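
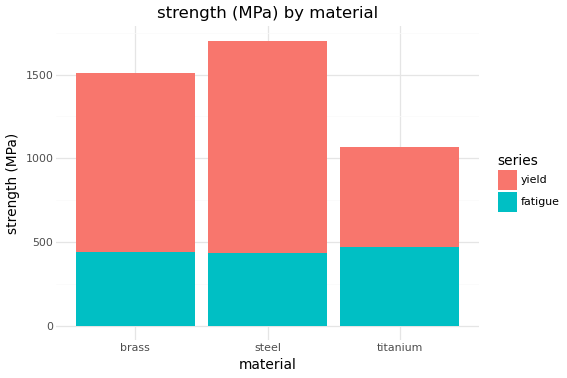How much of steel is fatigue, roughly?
≈ 400

fatigue top ≈ 400, bottom ≈ 0; segment ≈ 400.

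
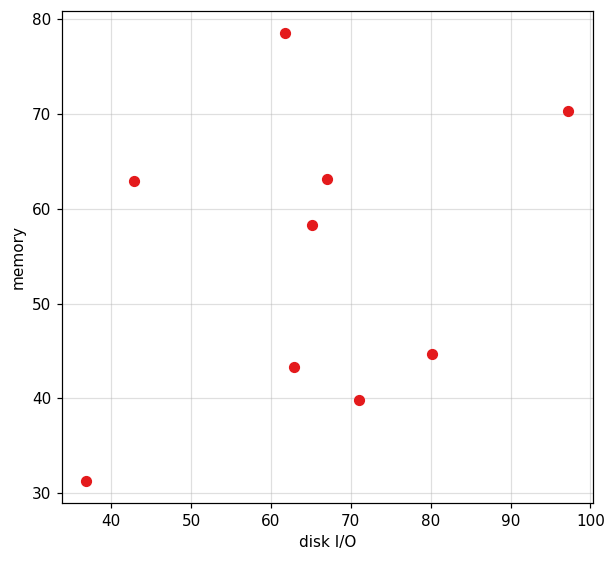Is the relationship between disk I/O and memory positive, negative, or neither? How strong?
Points are positively correlated; weak (|r| ≈ 0.3).

positive, weak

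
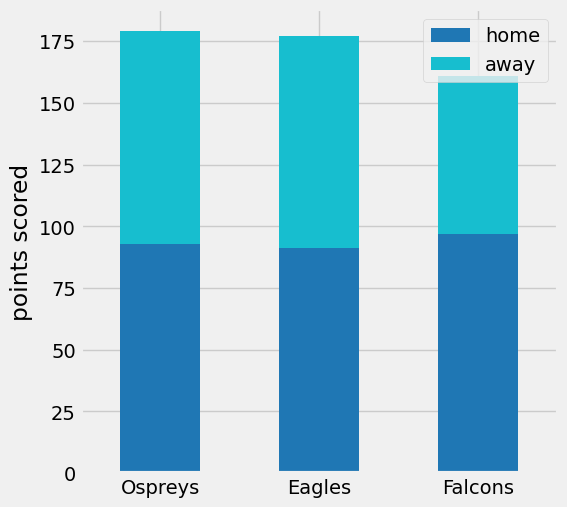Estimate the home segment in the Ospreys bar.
home top ≈ 100, bottom ≈ 0; segment ≈ 100.

≈ 100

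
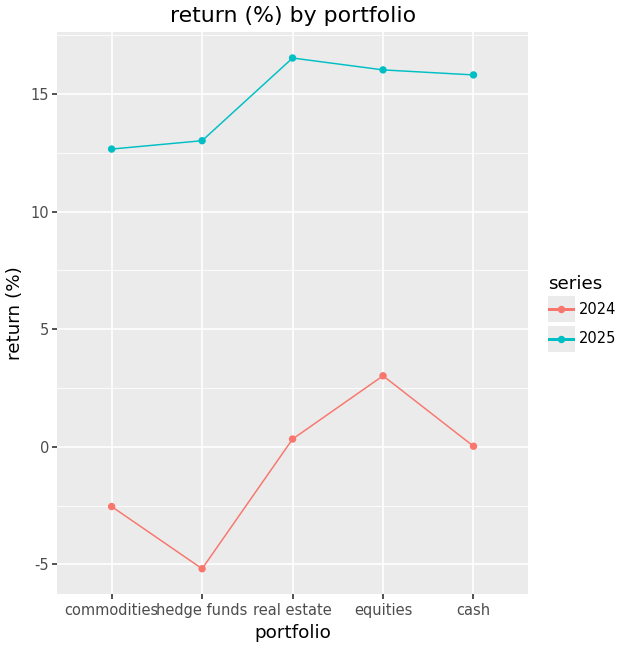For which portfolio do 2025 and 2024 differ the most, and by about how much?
hedge funds: 2025 ≈ 14, 2024 ≈ -6 → gap ≈ 20. Next-largest (real estate) is only ≈ 16.

hedge funds, ≈ 20 %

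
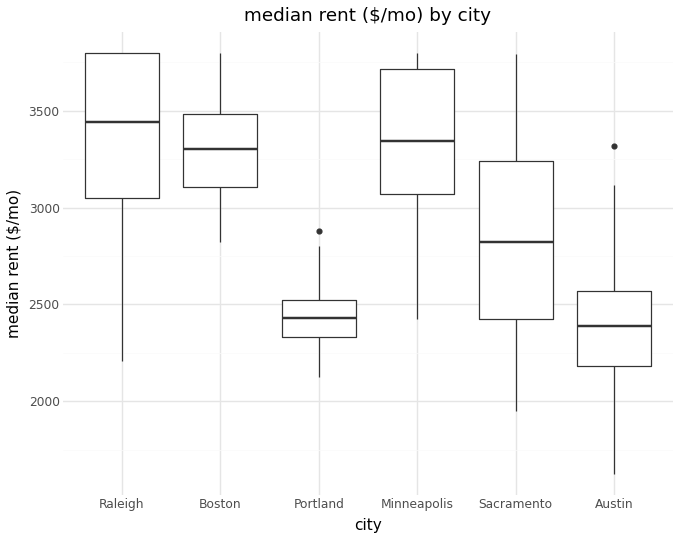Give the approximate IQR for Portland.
Q3 ≈ 2500, Q1 ≈ 2300; IQR ≈ 200.

≈ 200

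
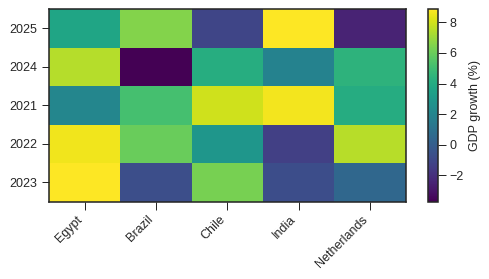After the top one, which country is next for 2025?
Brazil

Top 3 for 2025: India ≈ 8, Brazil ≈ 6, Egypt ≈ 4.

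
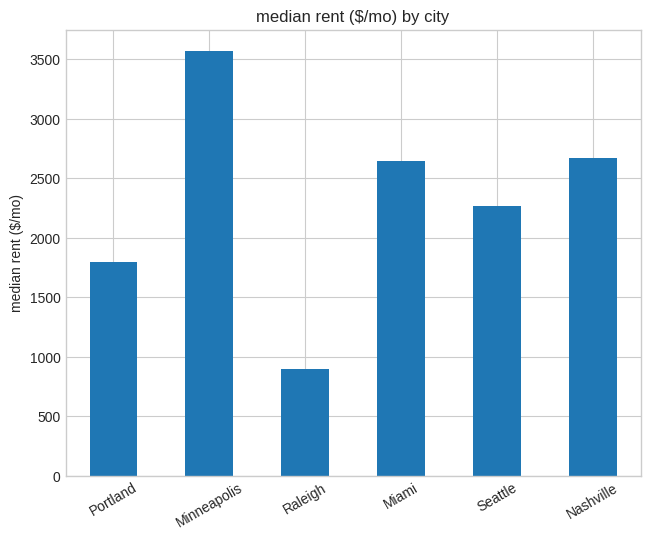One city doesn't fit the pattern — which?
Raleigh

Raleigh ≈ 1000; the rest sit between ≈ 2000 and ≈ 3500.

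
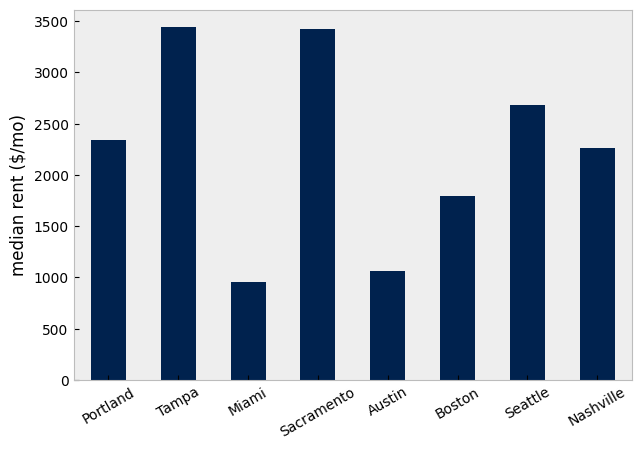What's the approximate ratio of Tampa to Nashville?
≈ 1.4×

Tampa ≈ 3500, Nashville ≈ 2500; 3500/2500 ≈ 1.4.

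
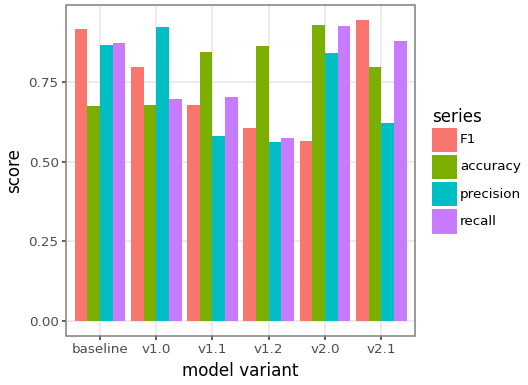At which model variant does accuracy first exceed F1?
v1.1

v1.0: accuracy ≈ 0.7 vs F1 ≈ 0.8 (not yet); v1.1: accuracy ≈ 0.8 vs F1 ≈ 0.7 (first crossover).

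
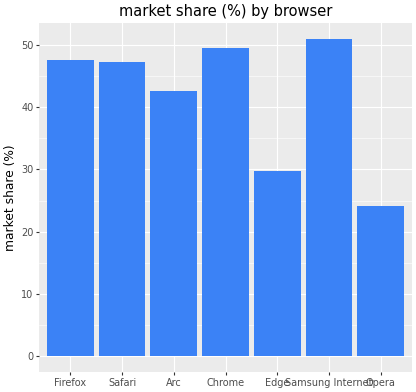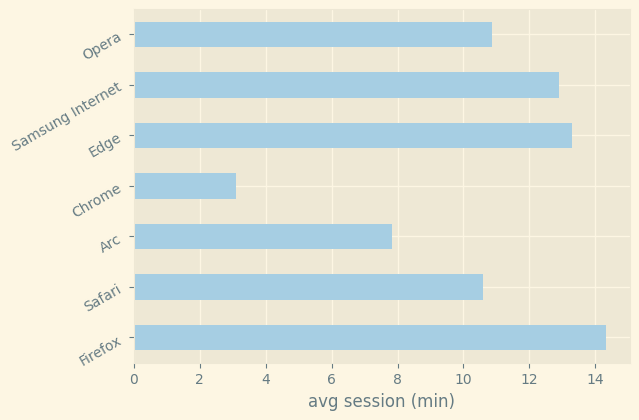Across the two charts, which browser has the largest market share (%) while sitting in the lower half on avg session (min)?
Chrome

Chart 2 median avg session (min) ≈ 10; below-median browsers: Safari, Arc, Chrome. Among those, Chrome has the highest market share (%) (≈ 50).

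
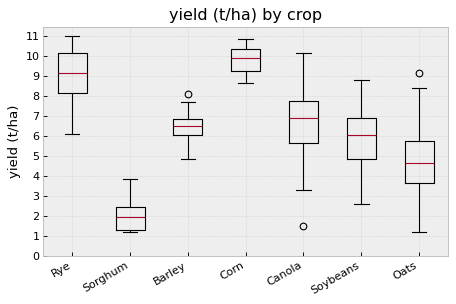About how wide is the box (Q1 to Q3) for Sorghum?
Q3 ≈ 2, Q1 ≈ 1; IQR ≈ 1.

≈ 1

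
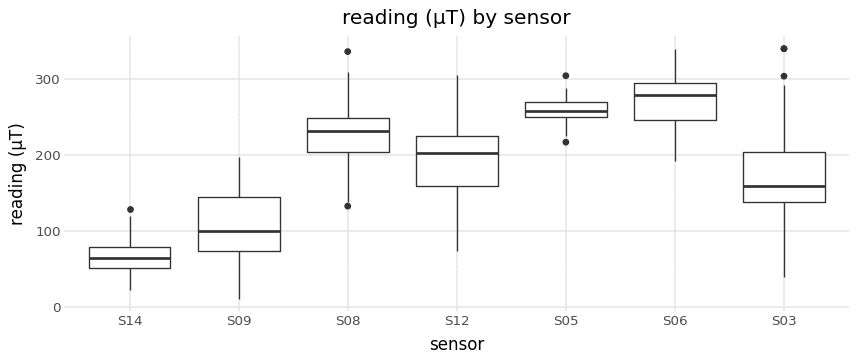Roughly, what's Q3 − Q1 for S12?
≈ 60

Q3 ≈ 220, Q1 ≈ 160; IQR ≈ 60.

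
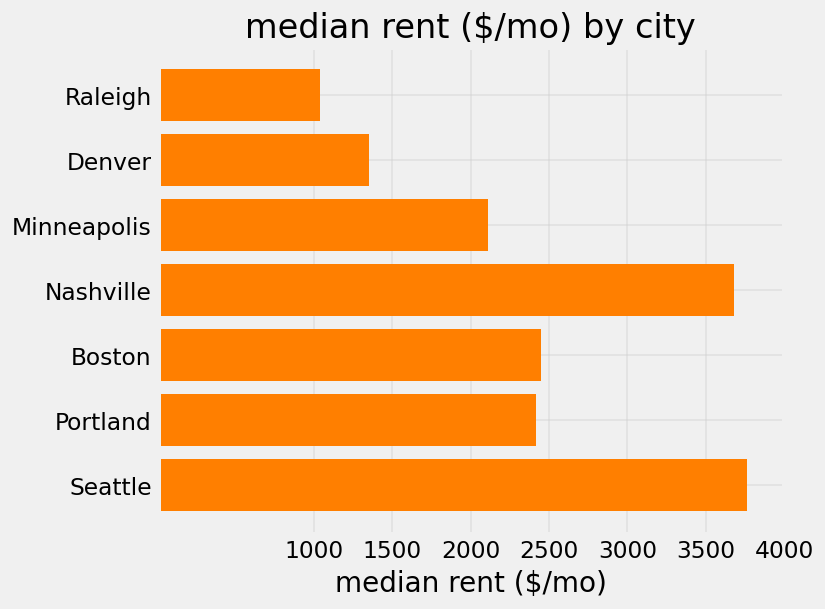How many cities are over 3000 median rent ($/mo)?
Above 3000: Nashville, Seattle.

2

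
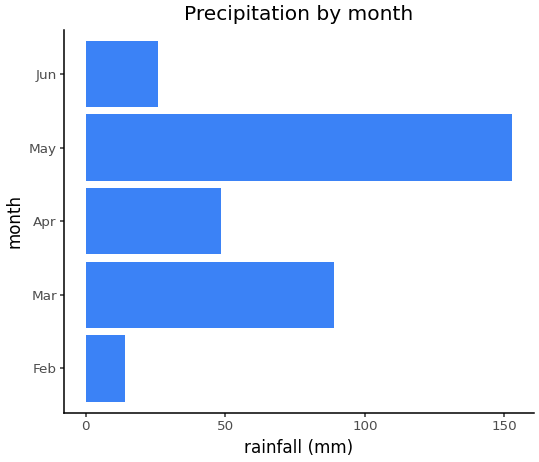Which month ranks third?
Top 4: May ≈ 160, Mar ≈ 80, Apr ≈ 40, Jun ≈ 20.

Apr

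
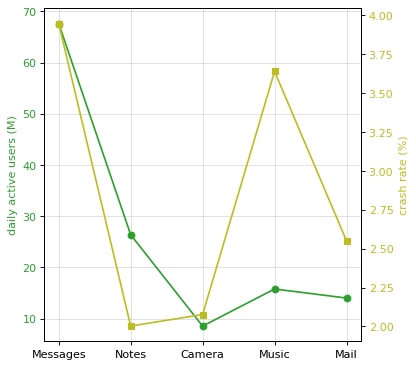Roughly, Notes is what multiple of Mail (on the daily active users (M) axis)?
Notes ≈ 25, Mail ≈ 15; 25/15 ≈ 1.67.

≈ 1.67×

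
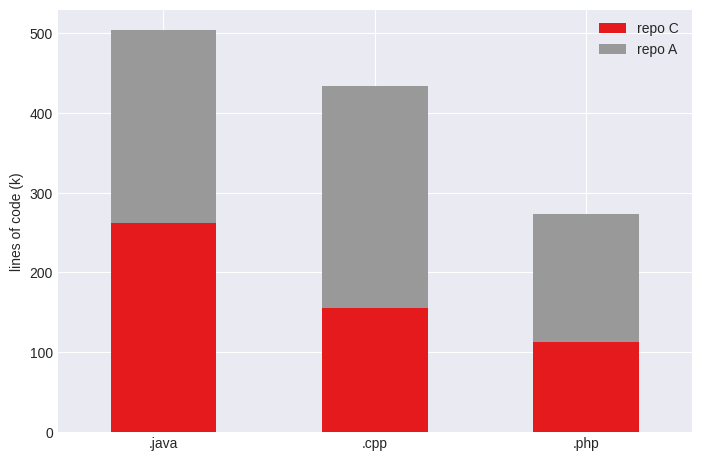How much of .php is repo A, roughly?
repo A top ≈ 250, bottom ≈ 100; segment ≈ 150.

≈ 150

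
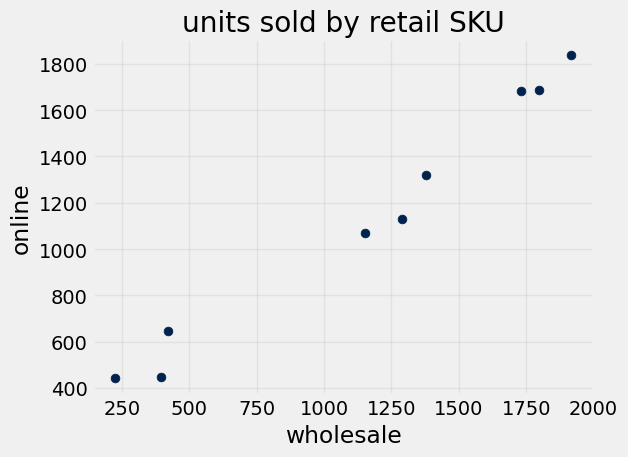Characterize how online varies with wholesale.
positive, strong

Points are positively correlated; strong (|r| ≈ 1.0).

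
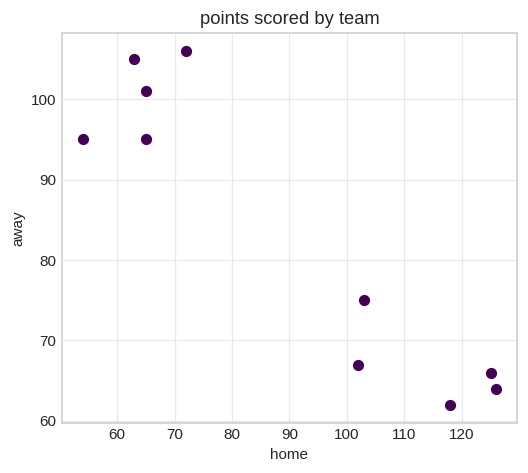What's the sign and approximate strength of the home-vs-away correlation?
negative, strong

Points are negatively correlated; strong (|r| ≈ 0.9).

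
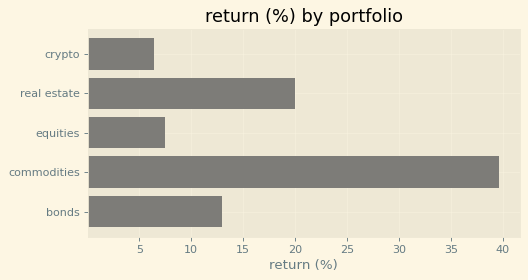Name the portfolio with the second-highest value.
real estate

Top 3: commodities ≈ 40, real estate ≈ 20, bonds ≈ 15.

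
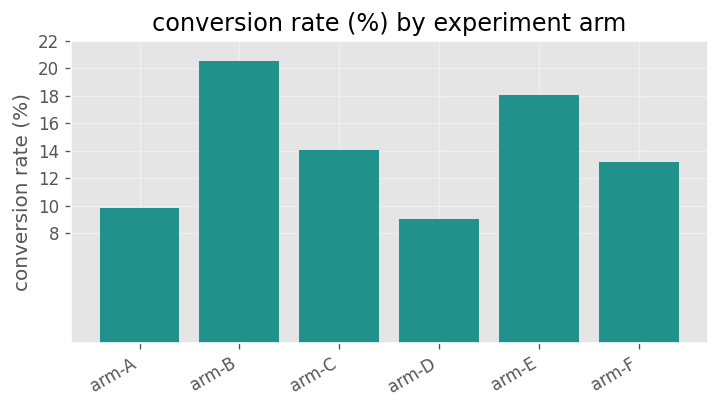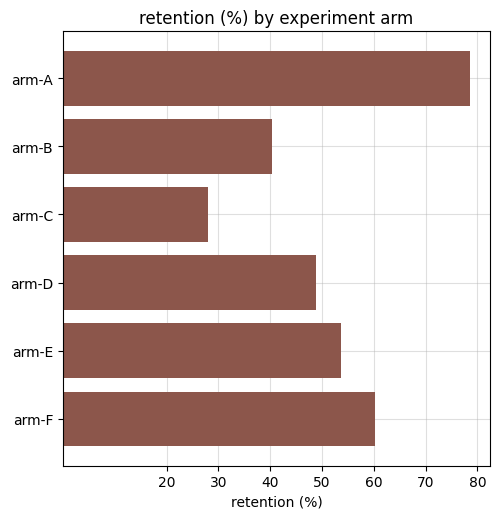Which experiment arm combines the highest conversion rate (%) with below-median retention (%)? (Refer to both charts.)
Chart 2 median retention (%) ≈ 50; below-median experiment arms: arm-B, arm-C, arm-D. Among those, arm-B has the highest conversion rate (%) (≈ 20).

arm-B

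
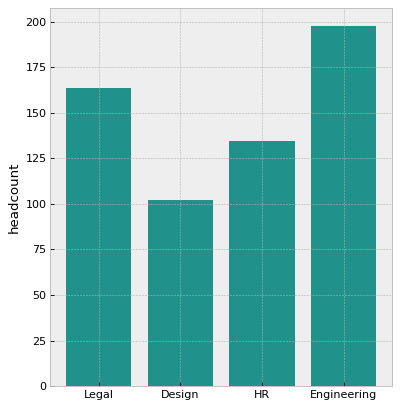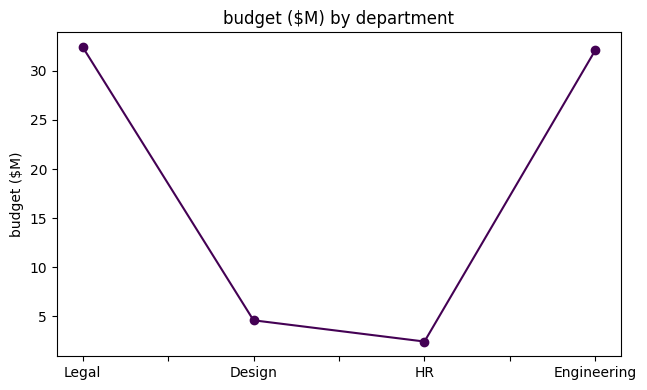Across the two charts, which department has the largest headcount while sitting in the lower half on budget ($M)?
Chart 2 median budget ($M) ≈ 20; below-median departments: Design, HR. Among those, HR has the highest headcount (≈ 140).

HR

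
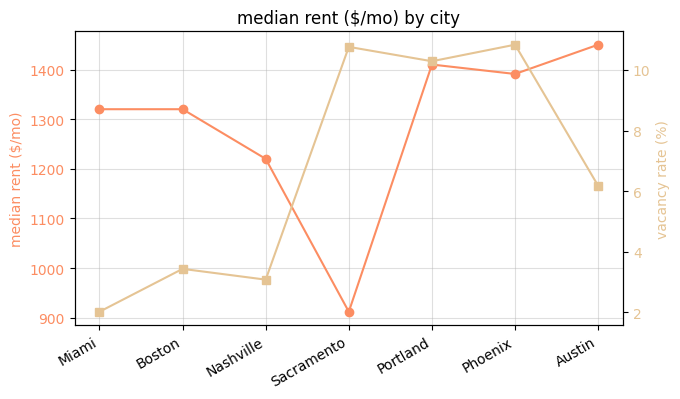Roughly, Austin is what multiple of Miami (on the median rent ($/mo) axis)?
≈ 1.12×

Austin ≈ 1450, Miami ≈ 1300; 1450/1300 ≈ 1.12.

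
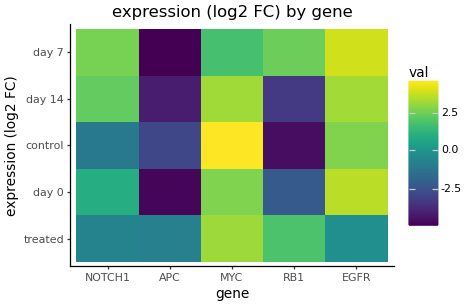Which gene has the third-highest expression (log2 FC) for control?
Top 4 for control: MYC ≈ 5, EGFR ≈ 3, NOTCH1 ≈ -1, APC ≈ -3.

NOTCH1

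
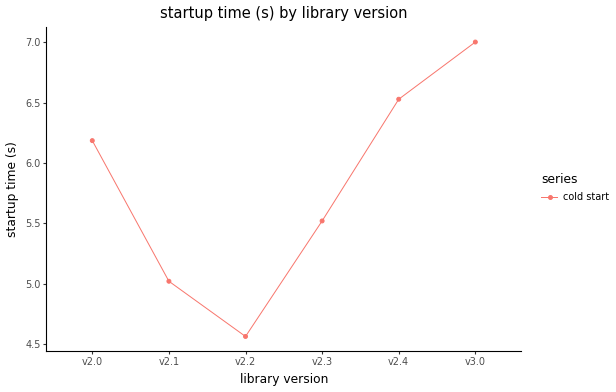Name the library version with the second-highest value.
v2.4

Top 3: v3.0 ≈ 7.0, v2.4 ≈ 6.5, v2.0 ≈ 6.0.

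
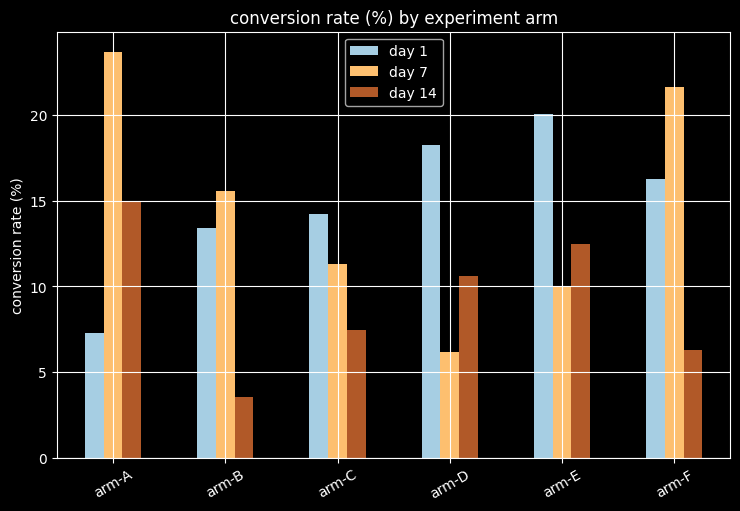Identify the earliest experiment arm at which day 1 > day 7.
arm-C

arm-B: day 1 ≈ 14 vs day 7 ≈ 16 (not yet); arm-C: day 1 ≈ 14 vs day 7 ≈ 12 (first crossover).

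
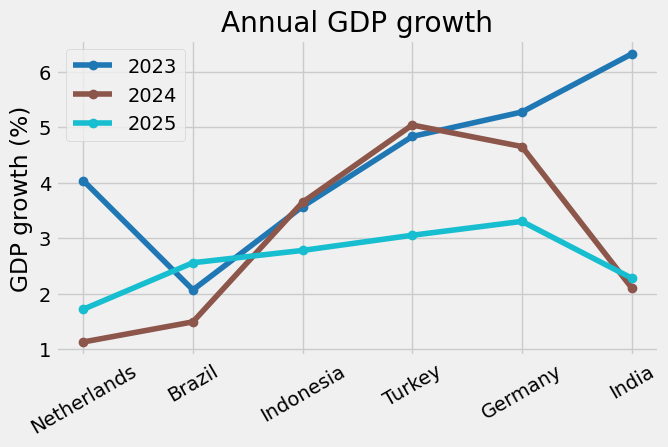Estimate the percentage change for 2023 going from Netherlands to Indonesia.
Netherlands ≈ 4.0, Indonesia ≈ 3.5; (3.5 − 4.0) / 4.0 ≈ -12.5%.

≈ -12.5%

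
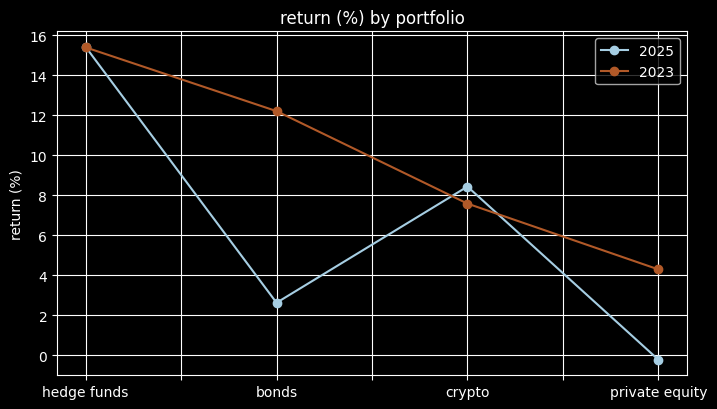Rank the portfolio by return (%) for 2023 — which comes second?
Top 3 for 2023: hedge funds ≈ 16, bonds ≈ 12, crypto ≈ 8.

bonds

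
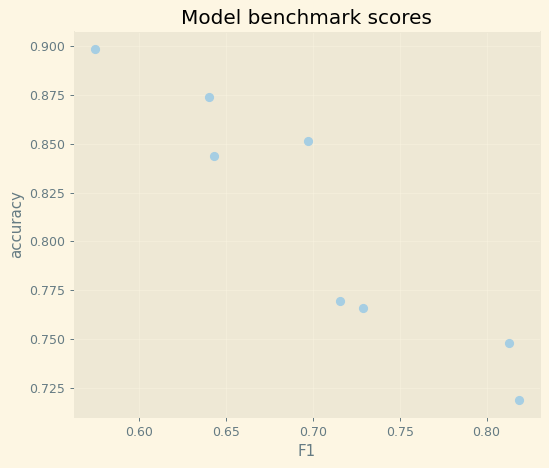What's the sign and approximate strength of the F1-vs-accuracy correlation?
negative, strong

Points are negatively correlated; strong (|r| ≈ 0.9).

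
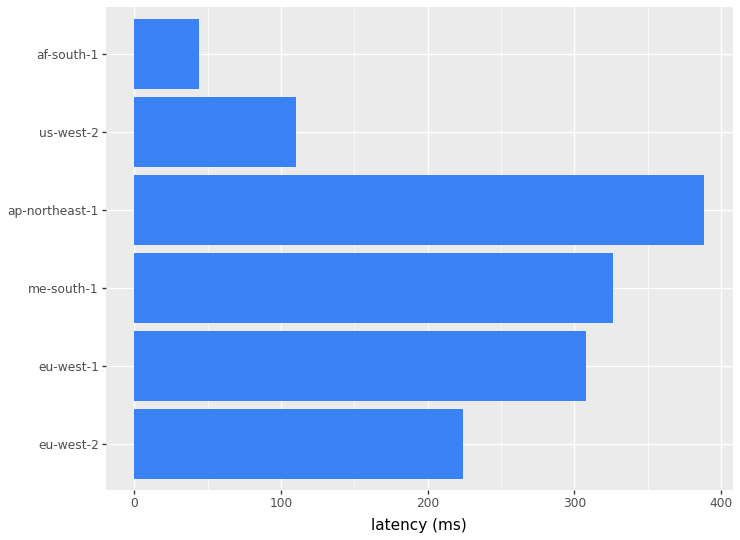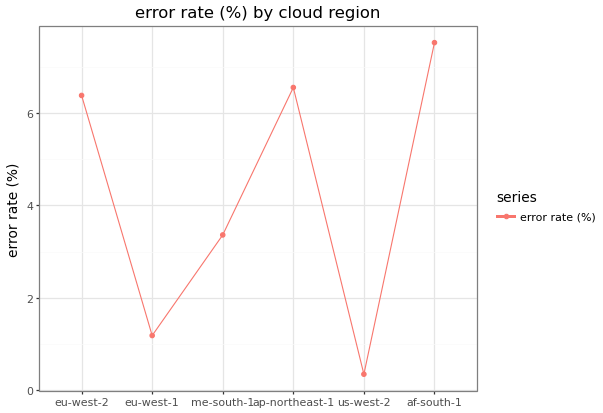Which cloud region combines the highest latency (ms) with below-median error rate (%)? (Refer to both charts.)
me-south-1

Chart 2 median error rate (%) ≈ 5; below-median cloud regions: eu-west-1, me-south-1, us-west-2. Among those, me-south-1 has the highest latency (ms) (≈ 350).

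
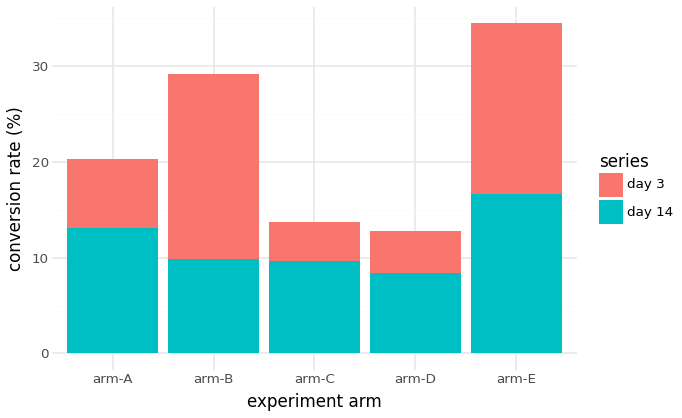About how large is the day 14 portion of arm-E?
≈ 15

day 14 top ≈ 15, bottom ≈ 0; segment ≈ 15.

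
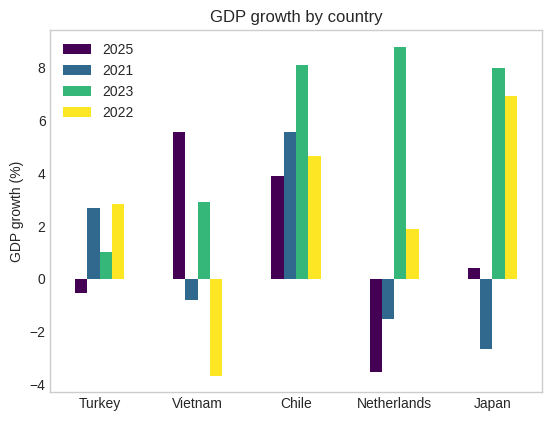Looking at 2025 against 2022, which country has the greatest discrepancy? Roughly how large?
Vietnam: 2025 ≈ 6, 2022 ≈ -4 → gap ≈ 10. Next-largest (Japan) is only ≈ 6.

Vietnam, ≈ 10 %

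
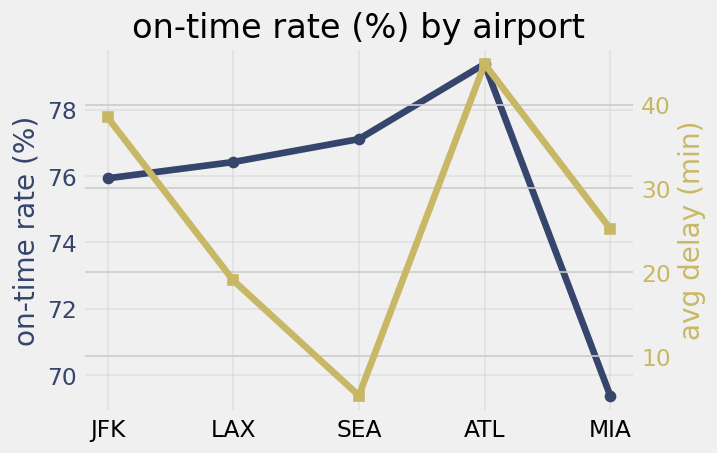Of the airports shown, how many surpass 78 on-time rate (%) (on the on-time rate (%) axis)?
1

Above 78: ATL.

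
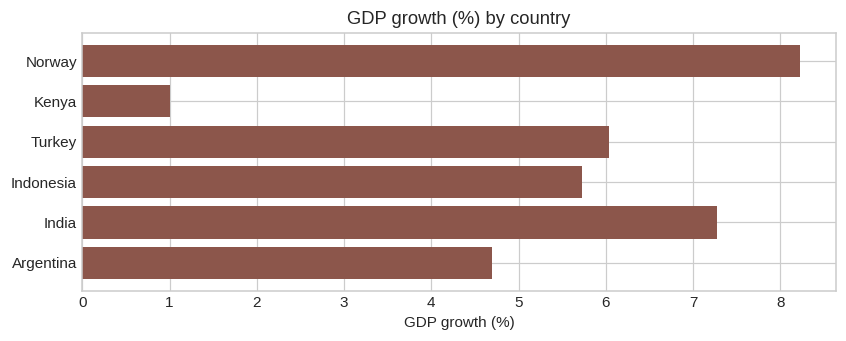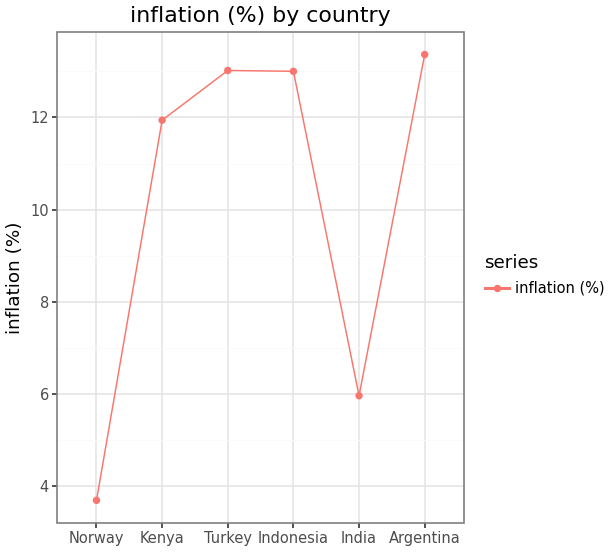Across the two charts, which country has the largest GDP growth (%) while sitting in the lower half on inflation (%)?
Norway

Chart 2 median inflation (%) ≈ 12; below-median countries: Norway, Kenya, India. Among those, Norway has the highest GDP growth (%) (≈ 8).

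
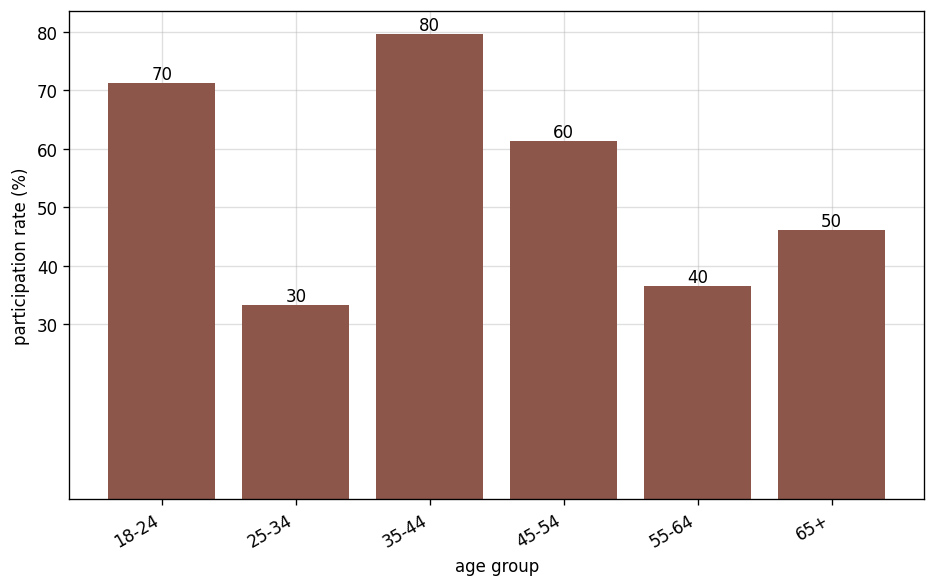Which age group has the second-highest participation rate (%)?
18-24

Top 3: 35-44 ≈ 80, 18-24 ≈ 70, 45-54 ≈ 60.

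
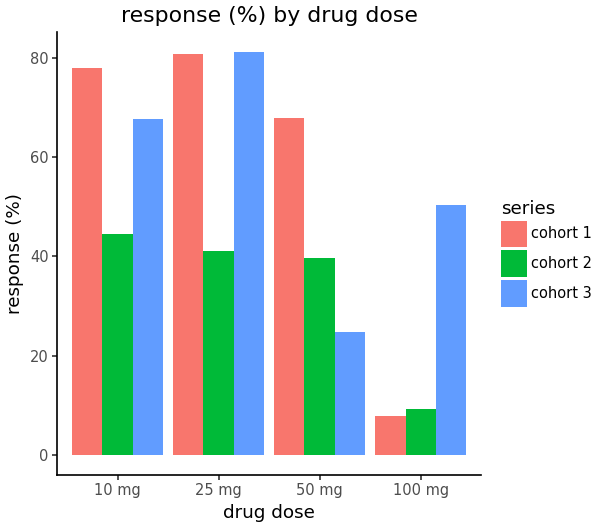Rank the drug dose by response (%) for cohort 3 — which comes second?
Top 3 for cohort 3: 25 mg ≈ 80, 10 mg ≈ 70, 100 mg ≈ 50.

10 mg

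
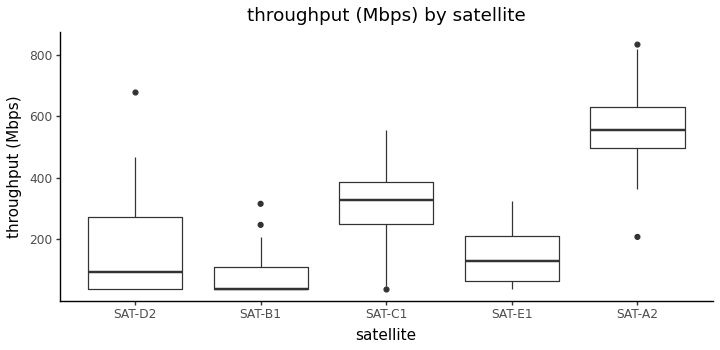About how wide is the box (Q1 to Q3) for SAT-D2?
≈ 200

Q3 ≈ 250, Q1 ≈ 50; IQR ≈ 200.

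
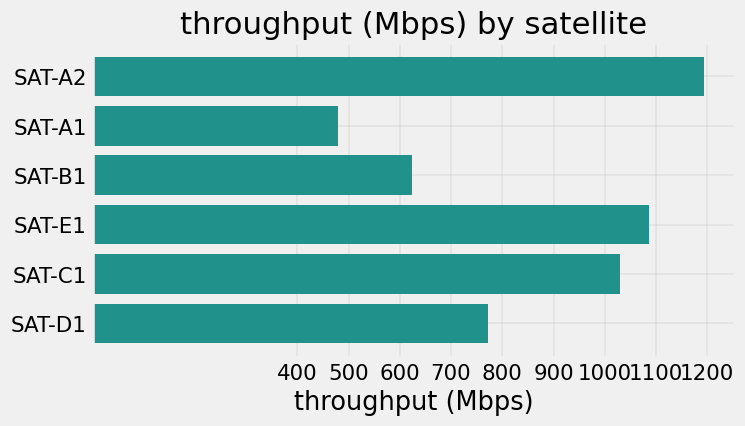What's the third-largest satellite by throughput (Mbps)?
SAT-C1

Top 4: SAT-A2 ≈ 1200, SAT-E1 ≈ 1100, SAT-C1 ≈ 1000, SAT-D1 ≈ 800.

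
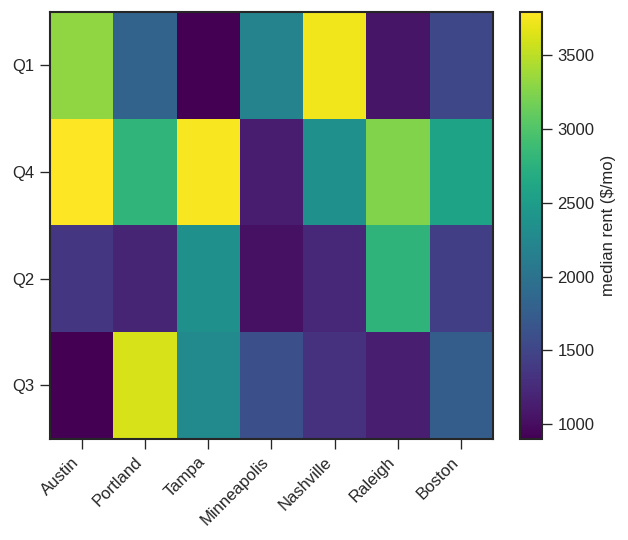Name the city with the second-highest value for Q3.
Tampa

Top 3 for Q3: Portland ≈ 3500, Tampa ≈ 2500, Boston ≈ 2000.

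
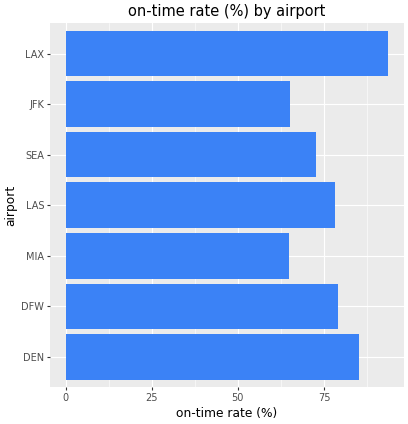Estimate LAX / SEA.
≈ 1.29×

LAX ≈ 90, SEA ≈ 70; 90/70 ≈ 1.29.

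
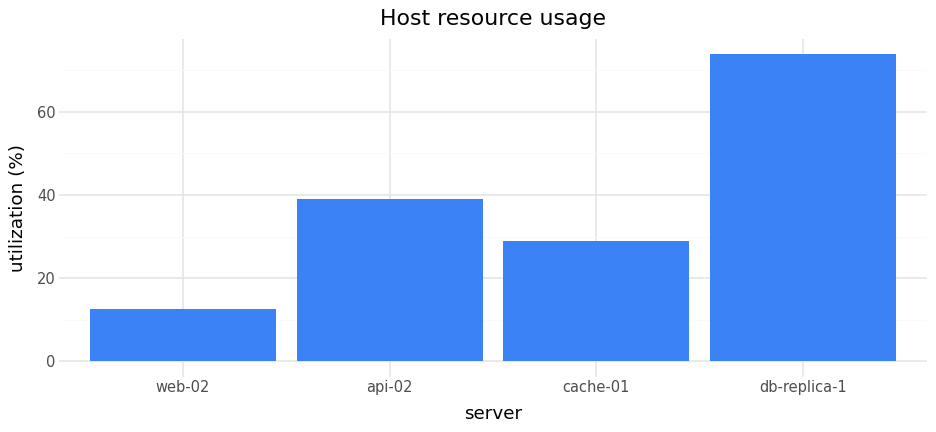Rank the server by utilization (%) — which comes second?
api-02

Top 3: db-replica-1 ≈ 70, api-02 ≈ 40, cache-01 ≈ 30.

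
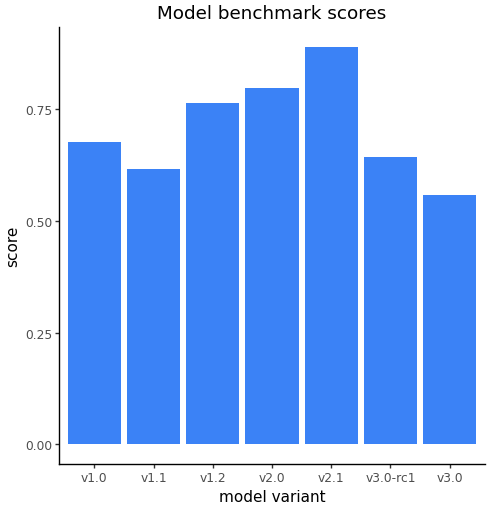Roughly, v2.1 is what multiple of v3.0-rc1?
≈ 1.5×

v2.1 ≈ 0.9, v3.0-rc1 ≈ 0.6; 0.9/0.6 ≈ 1.5.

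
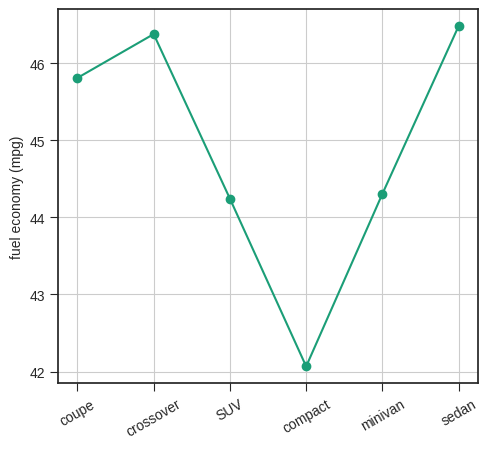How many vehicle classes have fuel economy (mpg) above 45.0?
3

Above 45.0: coupe, crossover, sedan.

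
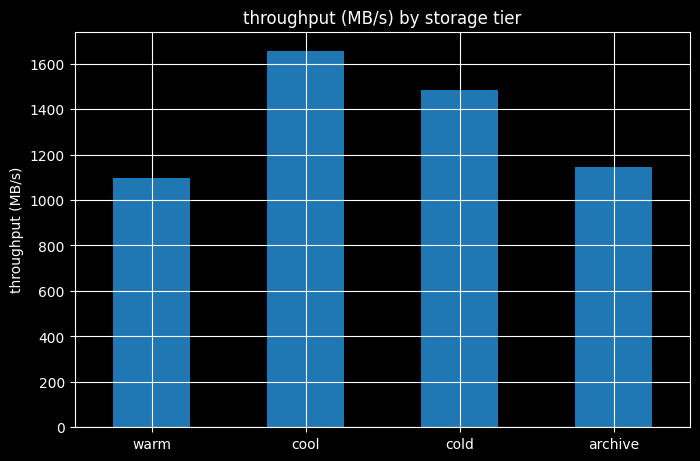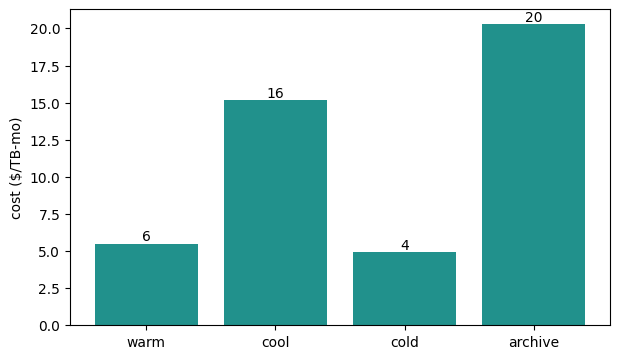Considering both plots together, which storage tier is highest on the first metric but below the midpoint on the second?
Chart 2 median cost ($/TB-mo) ≈ 10; below-median storage tiers: warm, cold. Among those, cold has the highest throughput (MB/s) (≈ 1400).

cold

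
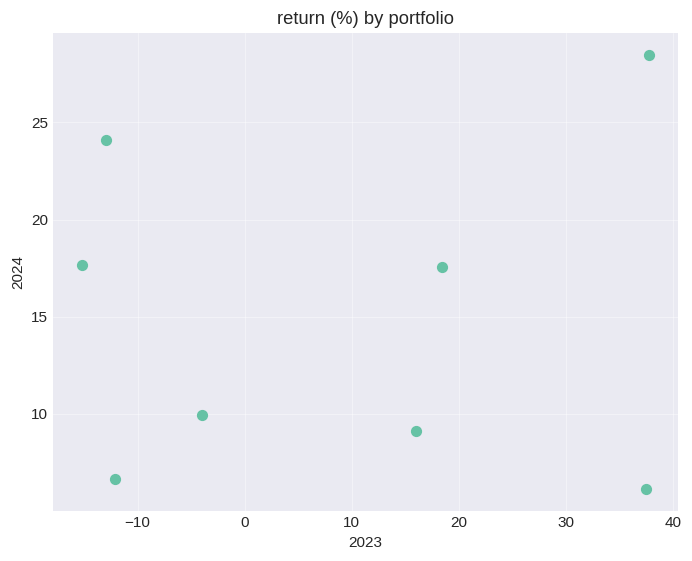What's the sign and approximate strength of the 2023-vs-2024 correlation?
Points are roughly uncorrelated; weak (|r| ≈ 0.1).

no clear correlation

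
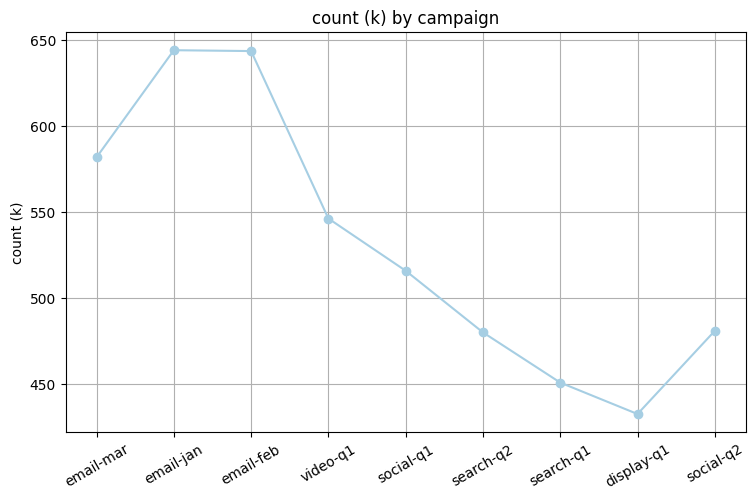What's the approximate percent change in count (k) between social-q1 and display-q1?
social-q1 ≈ 520, display-q1 ≈ 440; (440 − 520) / 520 ≈ -15.4%.

≈ -15.4%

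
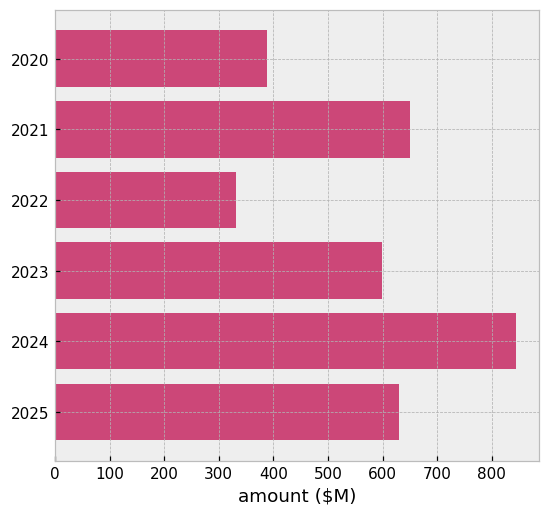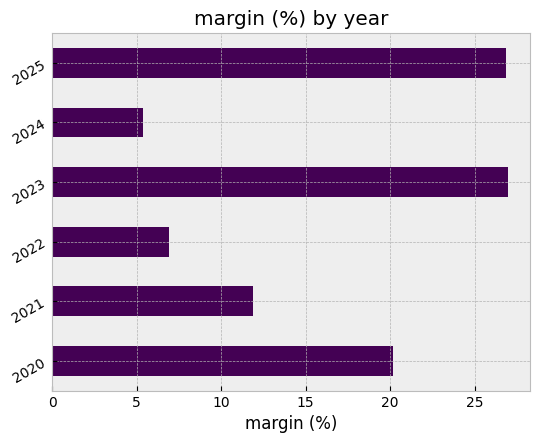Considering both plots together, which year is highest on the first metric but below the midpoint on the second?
Chart 2 median margin (%) ≈ 15; below-median years: 2021, 2022, 2024. Among those, 2024 has the highest amount ($M) (≈ 800).

2024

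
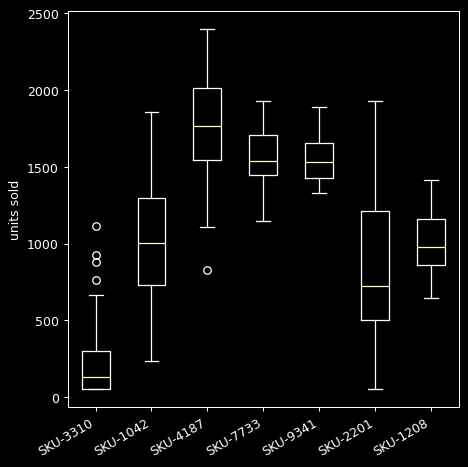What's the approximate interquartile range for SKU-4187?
Q3 ≈ 2000, Q1 ≈ 1600; IQR ≈ 400.

≈ 400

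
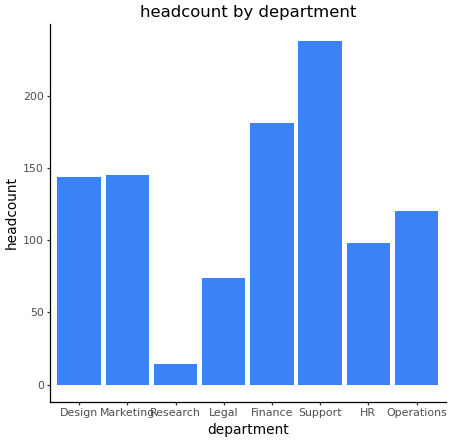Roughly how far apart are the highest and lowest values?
Max Support ≈ 240, min Research ≈ 20; range ≈ 220.

≈ 220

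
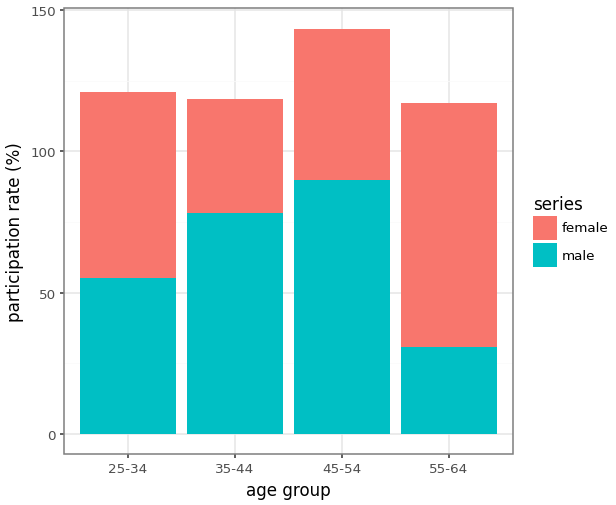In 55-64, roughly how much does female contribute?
≈ 80

female top ≈ 120, bottom ≈ 40; segment ≈ 80.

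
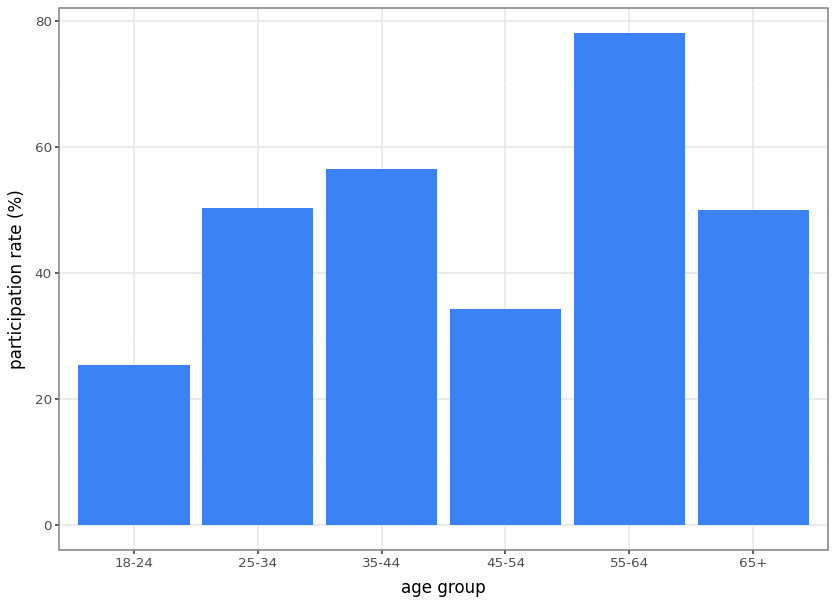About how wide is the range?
Max 55-64 ≈ 80, min 18-24 ≈ 30; range ≈ 50.

≈ 50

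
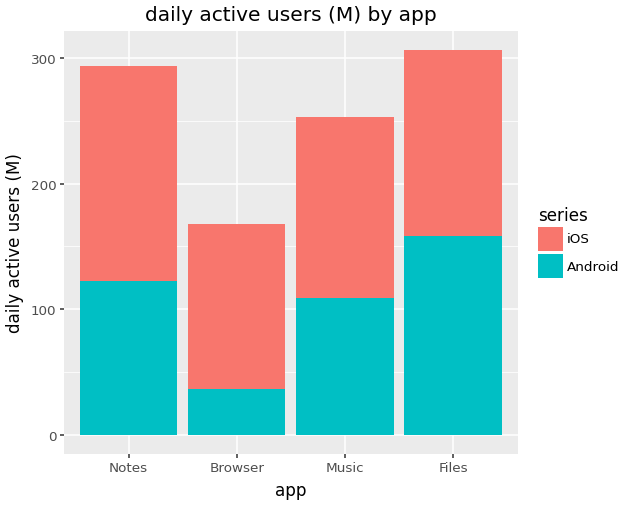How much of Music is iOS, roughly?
≈ 150

iOS top ≈ 250, bottom ≈ 100; segment ≈ 150.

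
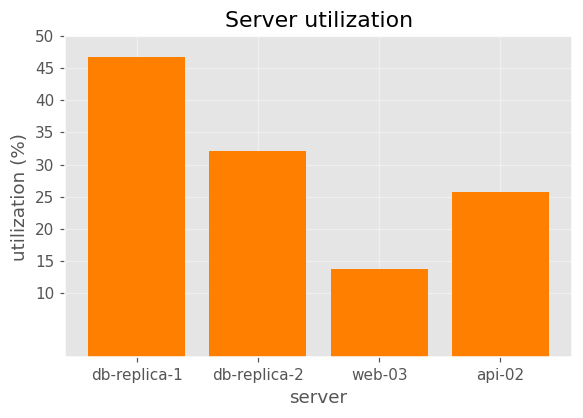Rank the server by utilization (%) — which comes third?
api-02

Top 4: db-replica-1 ≈ 45, db-replica-2 ≈ 30, api-02 ≈ 25, web-03 ≈ 15.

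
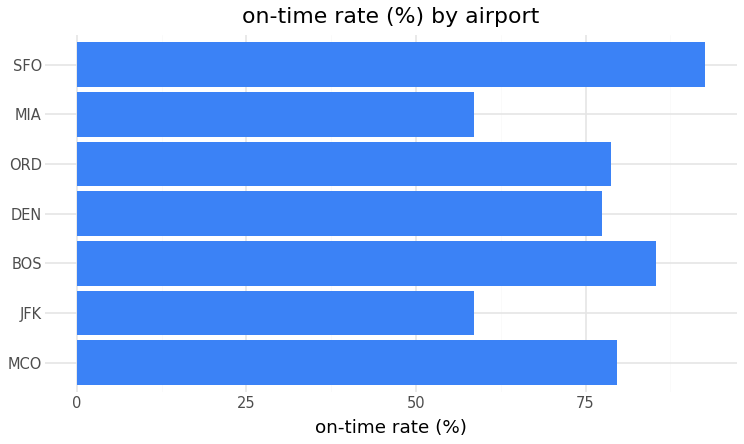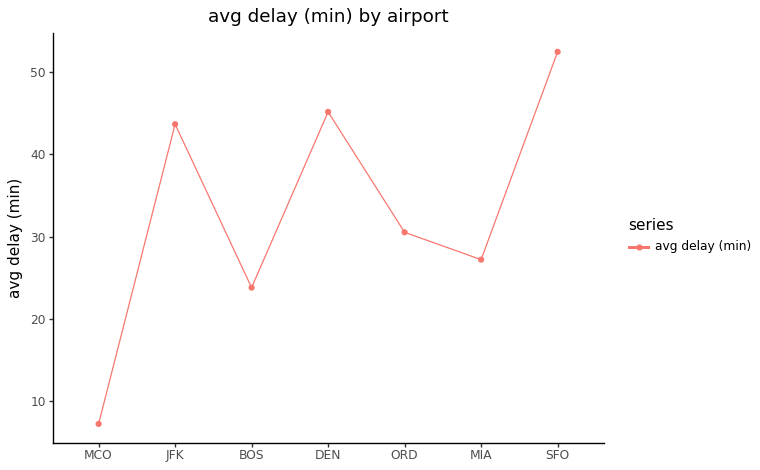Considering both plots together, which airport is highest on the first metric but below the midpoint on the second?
Chart 2 median avg delay (min) ≈ 30; below-median airports: MCO, BOS, MIA. Among those, BOS has the highest on-time rate (%) (≈ 90).

BOS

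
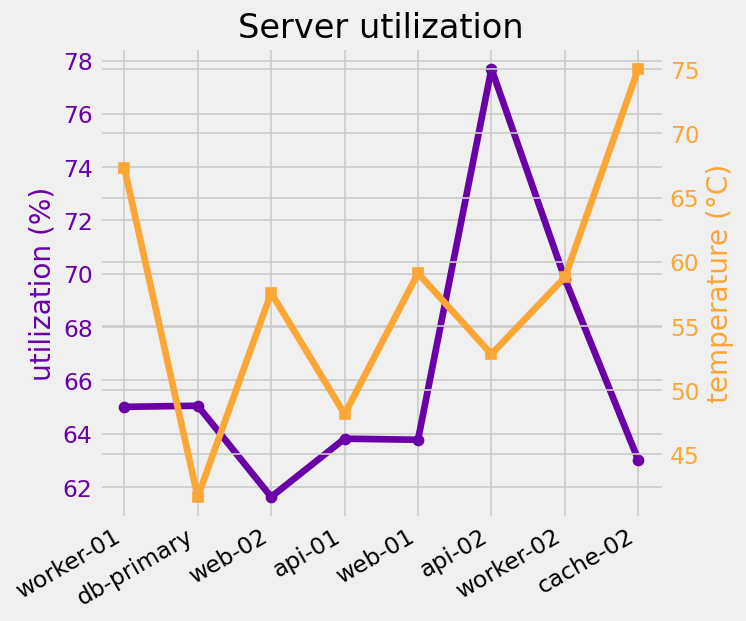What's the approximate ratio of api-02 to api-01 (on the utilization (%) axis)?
api-02 ≈ 78, api-01 ≈ 64; 78/64 ≈ 1.22.

≈ 1.22×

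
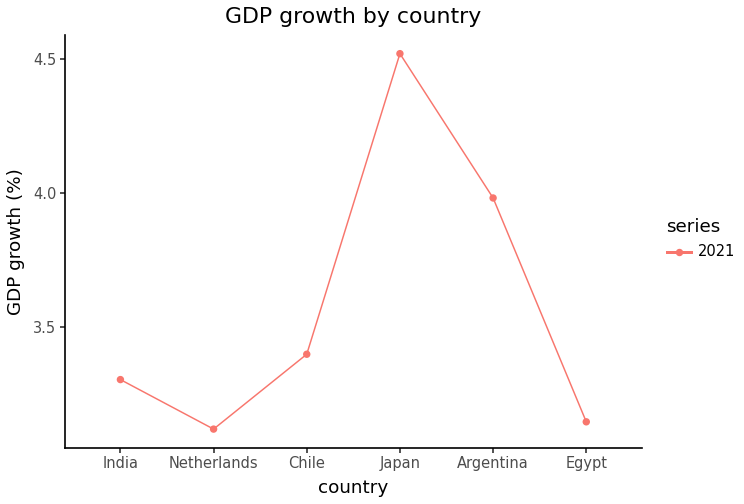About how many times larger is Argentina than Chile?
Argentina ≈ 4.0, Chile ≈ 3.4; 4.0/3.4 ≈ 1.18.

≈ 1.18×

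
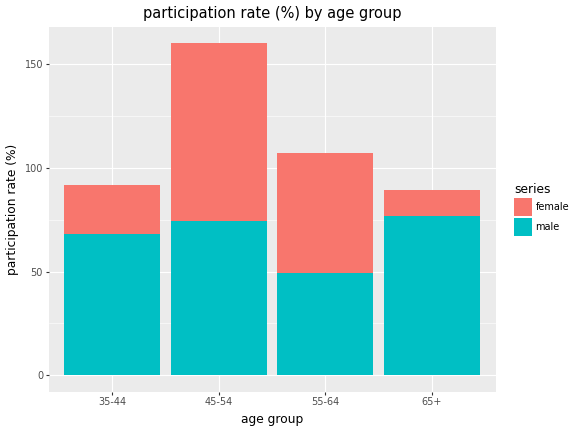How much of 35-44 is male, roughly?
≈ 60

male top ≈ 60, bottom ≈ 0; segment ≈ 60.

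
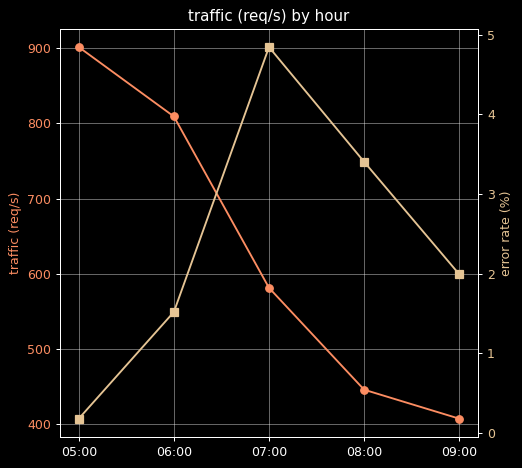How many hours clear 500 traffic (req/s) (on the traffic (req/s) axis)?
3

Above 500: 05:00, 06:00, 07:00.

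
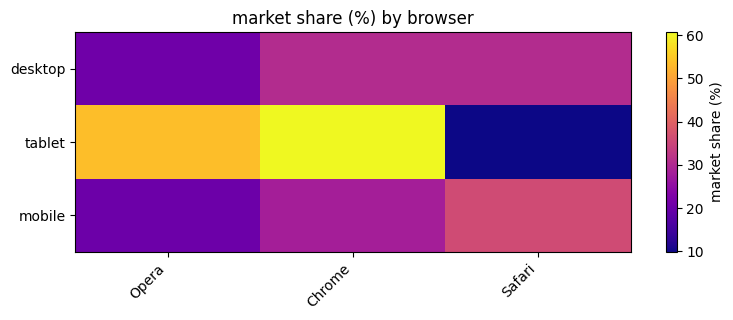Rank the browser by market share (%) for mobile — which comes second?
Top 3 for mobile: Safari ≈ 35, Chrome ≈ 30, Opera ≈ 20.

Chrome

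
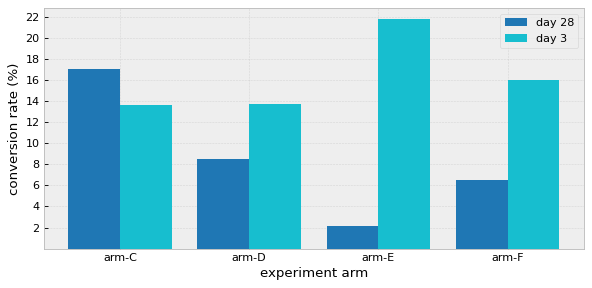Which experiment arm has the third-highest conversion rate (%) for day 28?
arm-F

Top 4 for day 28: arm-C ≈ 18, arm-D ≈ 8, arm-F ≈ 6, arm-E ≈ 2.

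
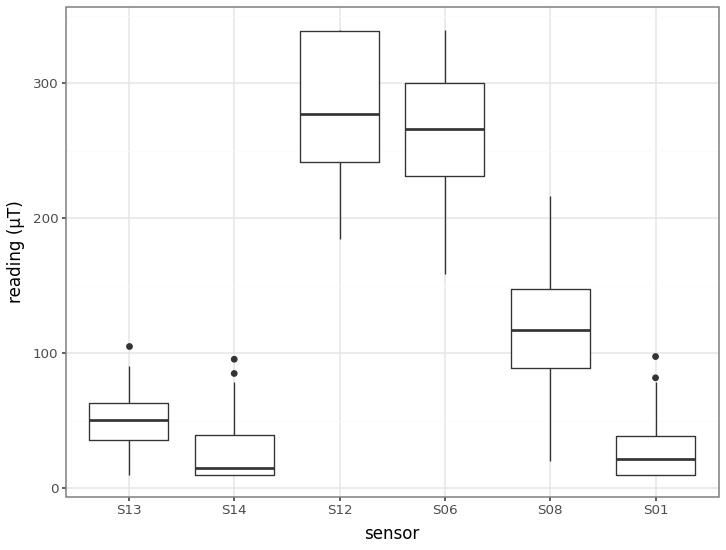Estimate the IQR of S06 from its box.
Q3 ≈ 300, Q1 ≈ 225; IQR ≈ 75.

≈ 75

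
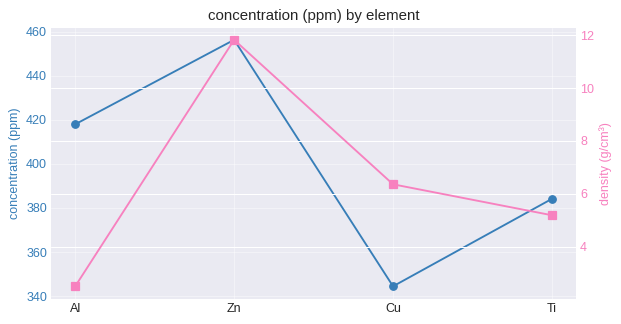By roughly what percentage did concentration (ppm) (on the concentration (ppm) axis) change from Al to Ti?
≈ -9.5%

Al ≈ 420, Ti ≈ 380; (380 − 420) / 420 ≈ -9.5%.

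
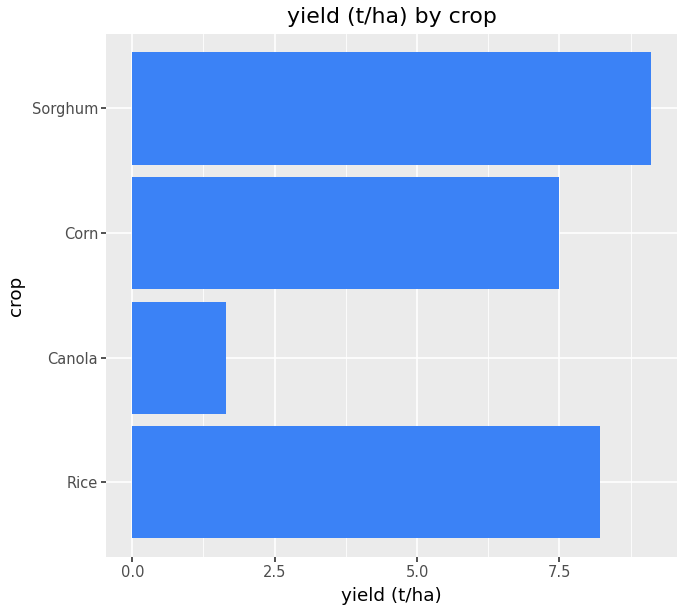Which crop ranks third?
Corn

Top 4: Sorghum ≈ 9, Rice ≈ 8, Corn ≈ 7, Canola ≈ 2.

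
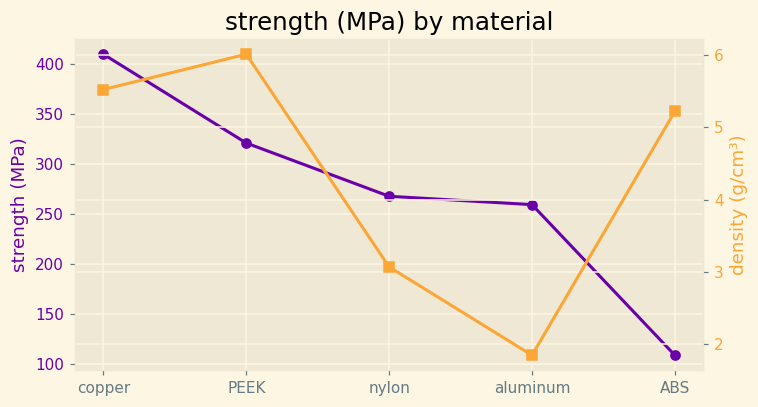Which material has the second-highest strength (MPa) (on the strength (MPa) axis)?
PEEK

Top 3 (on the strength (MPa) axis): copper ≈ 400, PEEK ≈ 300, nylon ≈ 250.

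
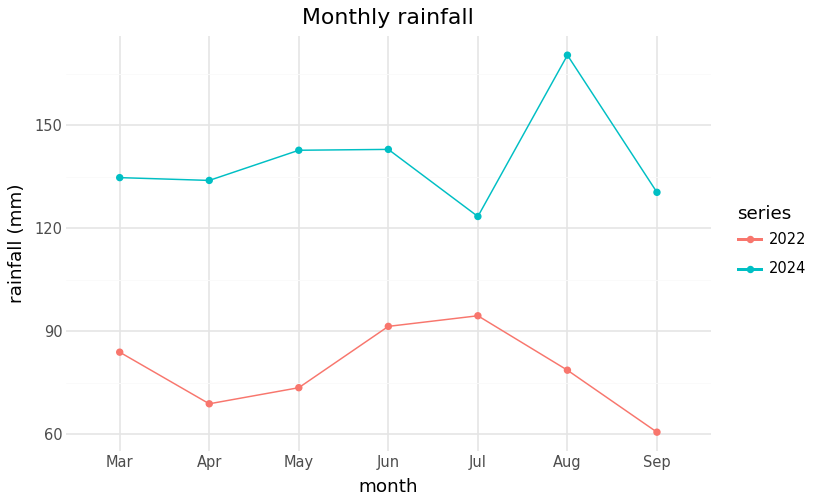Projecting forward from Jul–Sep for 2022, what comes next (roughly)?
≈ 45

Last three: 90, 80, 60 → slope ≈ -15/step → next ≈ 45.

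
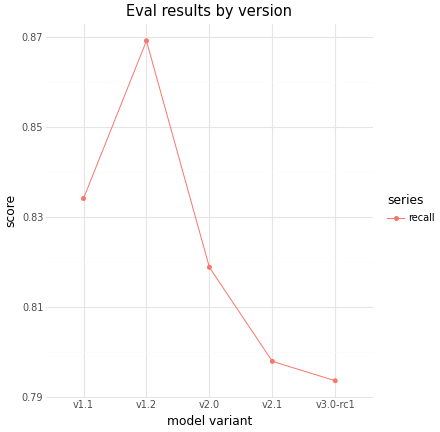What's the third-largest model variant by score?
Top 4: v1.2 ≈ 0.87, v1.1 ≈ 0.83, v2.0 ≈ 0.82, v2.1 ≈ 0.80.

v2.0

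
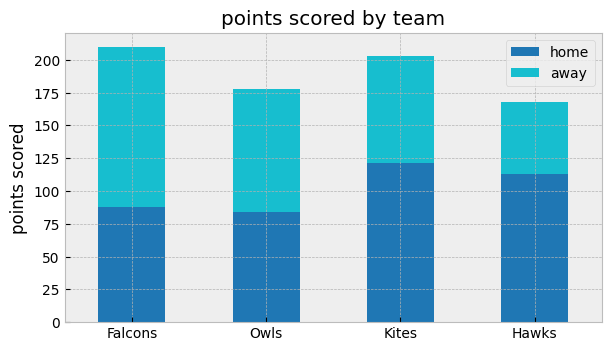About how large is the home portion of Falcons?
≈ 80

home top ≈ 80, bottom ≈ 0; segment ≈ 80.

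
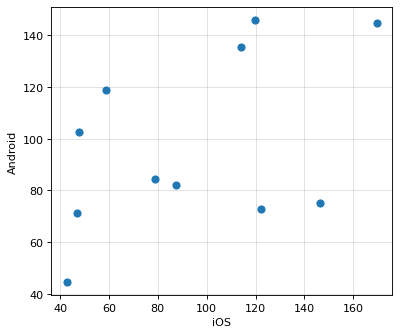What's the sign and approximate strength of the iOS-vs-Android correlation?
Points are positively correlated; moderate (|r| ≈ 0.5).

positive, moderate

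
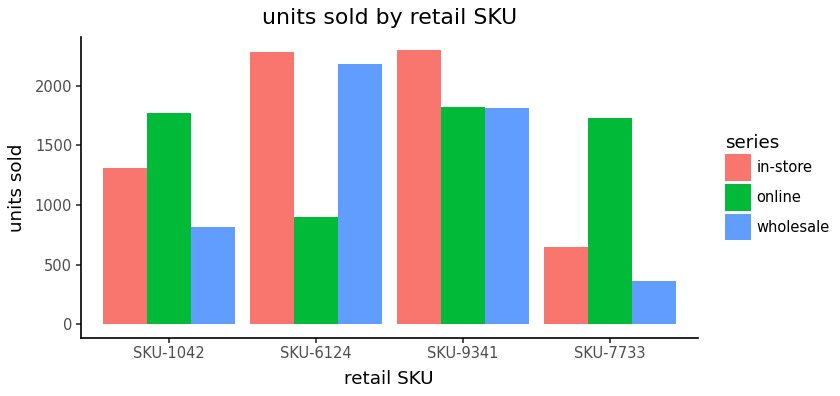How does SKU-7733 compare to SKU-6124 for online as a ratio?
SKU-7733 ≈ 1800, SKU-6124 ≈ 1000; 1800/1000 ≈ 1.8.

≈ 1.8×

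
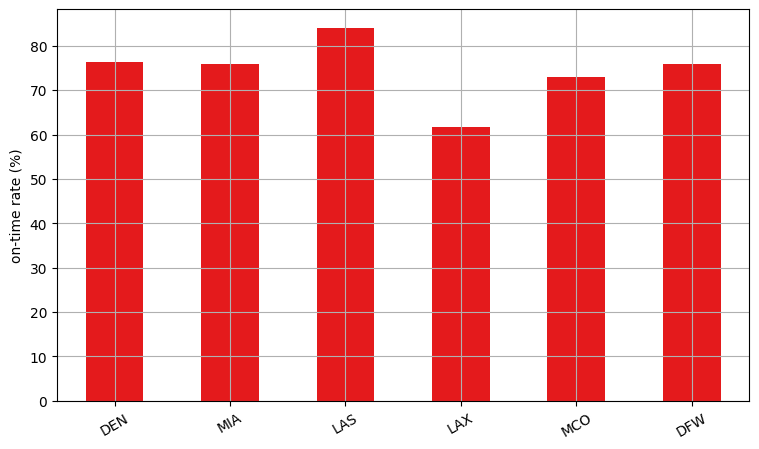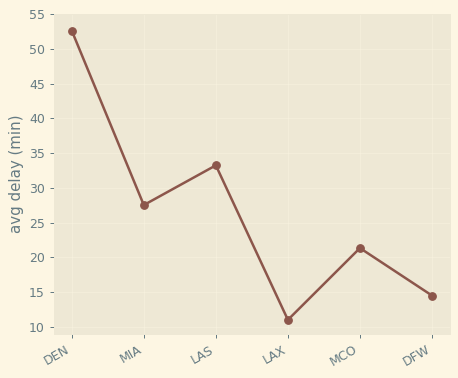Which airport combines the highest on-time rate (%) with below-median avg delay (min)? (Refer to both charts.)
Chart 2 median avg delay (min) ≈ 25; below-median airports: LAX, MCO, DFW. Among those, DFW has the highest on-time rate (%) (≈ 80).

DFW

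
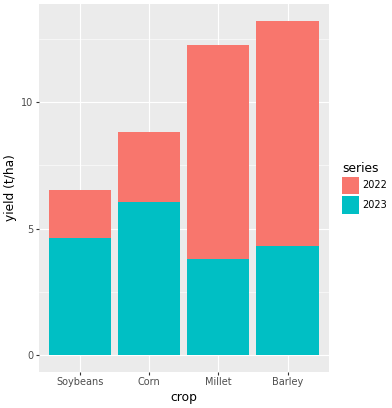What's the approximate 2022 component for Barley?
2022 top ≈ 14, bottom ≈ 4; segment ≈ 10.

≈ 10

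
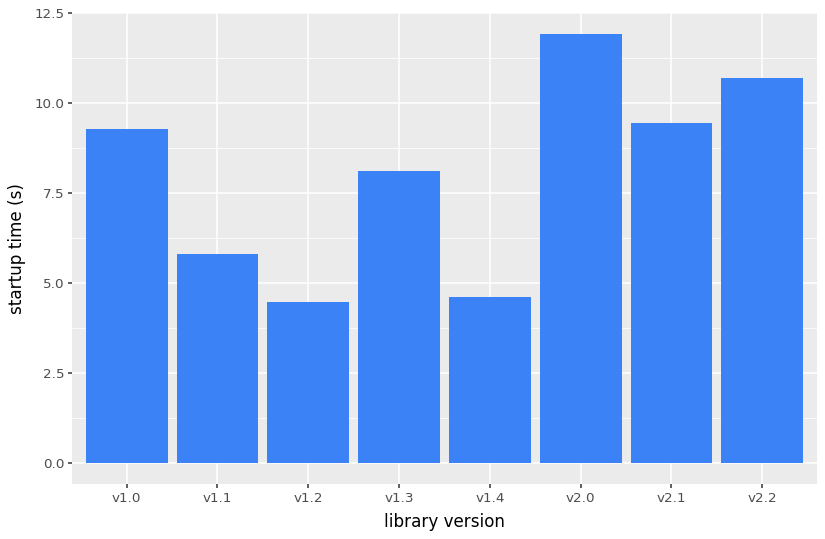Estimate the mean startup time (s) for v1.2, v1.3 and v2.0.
(4 + 8 + 12) / 3 ≈ 8.

≈ 8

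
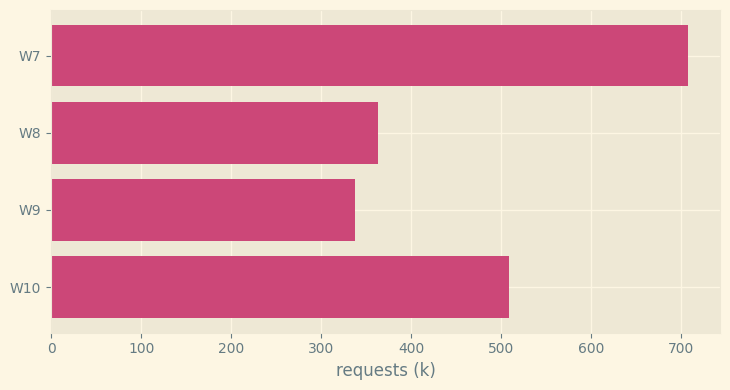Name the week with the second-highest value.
W10

Top 3: W7 ≈ 700, W10 ≈ 500, W8 ≈ 400.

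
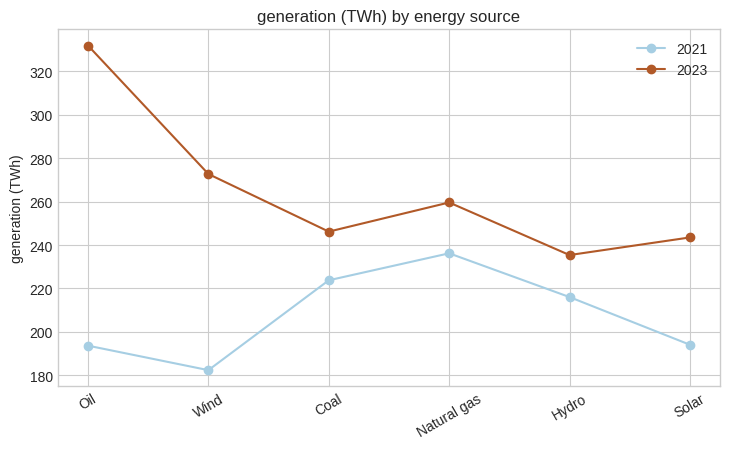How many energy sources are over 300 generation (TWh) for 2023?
Above 300: Oil.

1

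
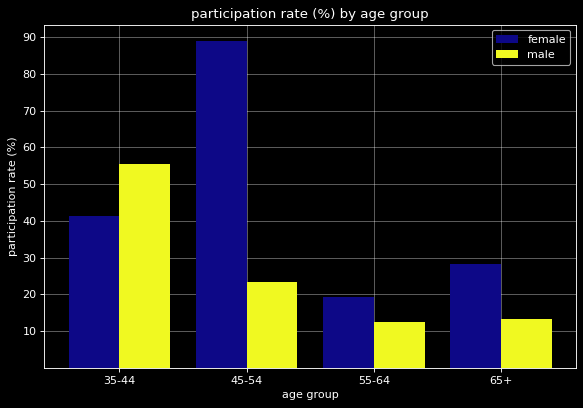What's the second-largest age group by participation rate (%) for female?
35-44

Top 3 for female: 45-54 ≈ 90, 35-44 ≈ 40, 65+ ≈ 30.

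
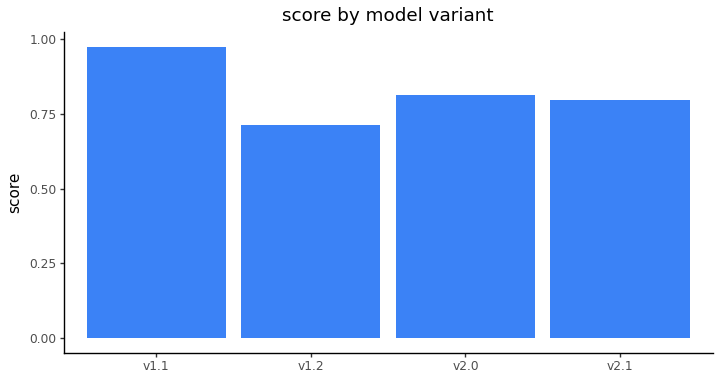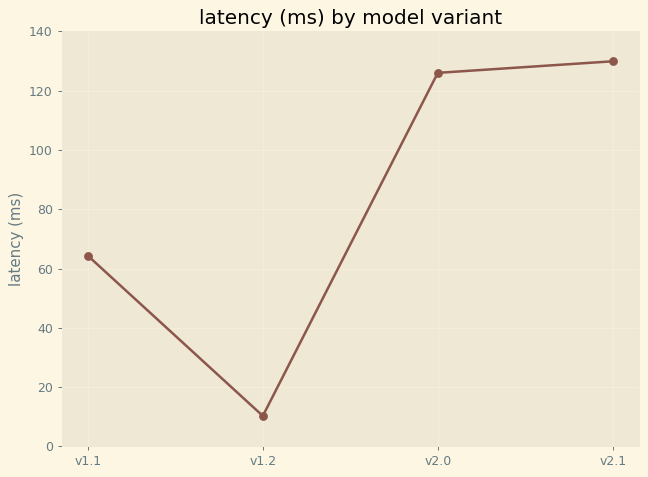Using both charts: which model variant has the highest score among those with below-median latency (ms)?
Chart 2 median latency (ms) ≈ 100; below-median model variants: v1.1, v1.2. Among those, v1.1 has the highest score (≈ 1).

v1.1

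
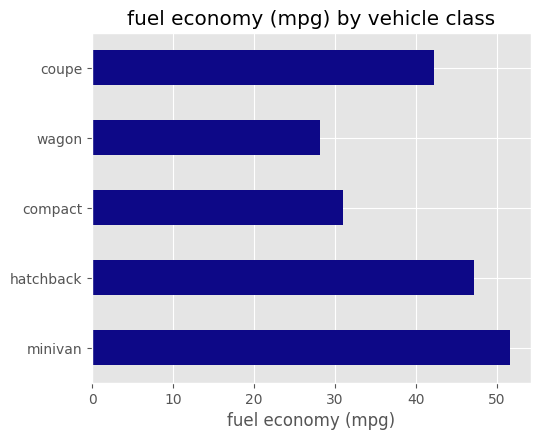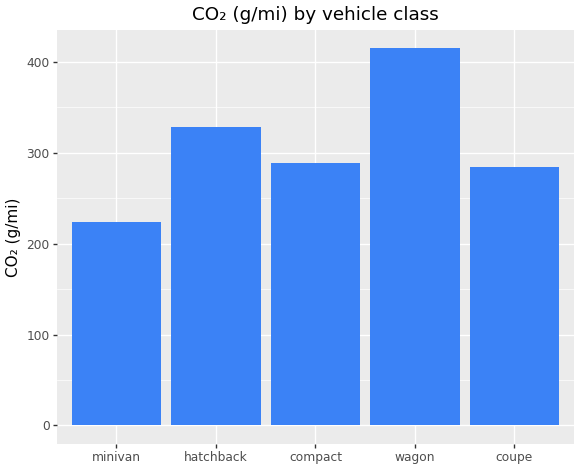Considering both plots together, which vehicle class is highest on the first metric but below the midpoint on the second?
Chart 2 median CO₂ (g/mi) ≈ 300; below-median vehicle classes: minivan, coupe. Among those, minivan has the highest fuel economy (mpg) (≈ 50).

minivan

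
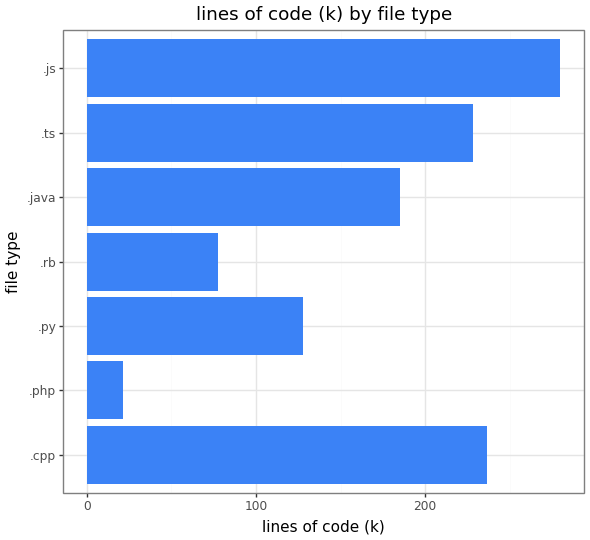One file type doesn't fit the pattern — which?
.php

.php ≈ 25; the rest sit between ≈ 75 and ≈ 275.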